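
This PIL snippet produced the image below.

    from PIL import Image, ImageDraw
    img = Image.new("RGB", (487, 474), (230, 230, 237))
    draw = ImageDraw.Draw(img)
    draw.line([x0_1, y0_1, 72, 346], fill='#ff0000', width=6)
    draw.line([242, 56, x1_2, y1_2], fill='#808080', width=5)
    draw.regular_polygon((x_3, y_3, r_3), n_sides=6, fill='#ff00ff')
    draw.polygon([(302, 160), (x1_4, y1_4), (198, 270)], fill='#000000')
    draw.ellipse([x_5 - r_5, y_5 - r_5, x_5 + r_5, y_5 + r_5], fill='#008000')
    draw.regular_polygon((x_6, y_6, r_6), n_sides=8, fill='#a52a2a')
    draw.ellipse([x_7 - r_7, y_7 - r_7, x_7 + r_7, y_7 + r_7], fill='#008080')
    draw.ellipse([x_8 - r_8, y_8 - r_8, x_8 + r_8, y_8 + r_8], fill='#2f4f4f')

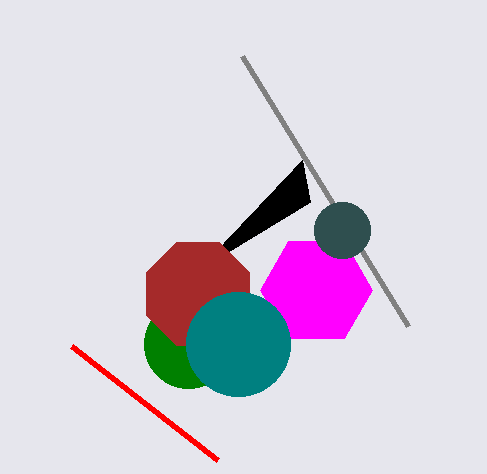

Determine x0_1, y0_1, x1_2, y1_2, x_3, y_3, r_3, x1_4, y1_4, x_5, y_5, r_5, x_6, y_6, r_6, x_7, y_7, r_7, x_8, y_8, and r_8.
x0_1 = 218; y0_1 = 460; x1_2 = 408; y1_2 = 326; x_3 = 316; y_3 = 290; r_3 = 56; x1_4 = 310; y1_4 = 202; x_5 = 188; y_5 = 344; r_5 = 44; x_6 = 198; y_6 = 294; r_6 = 56; x_7 = 238; y_7 = 344; r_7 = 52; x_8 = 342; y_8 = 230; r_8 = 28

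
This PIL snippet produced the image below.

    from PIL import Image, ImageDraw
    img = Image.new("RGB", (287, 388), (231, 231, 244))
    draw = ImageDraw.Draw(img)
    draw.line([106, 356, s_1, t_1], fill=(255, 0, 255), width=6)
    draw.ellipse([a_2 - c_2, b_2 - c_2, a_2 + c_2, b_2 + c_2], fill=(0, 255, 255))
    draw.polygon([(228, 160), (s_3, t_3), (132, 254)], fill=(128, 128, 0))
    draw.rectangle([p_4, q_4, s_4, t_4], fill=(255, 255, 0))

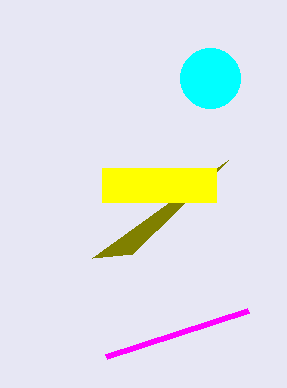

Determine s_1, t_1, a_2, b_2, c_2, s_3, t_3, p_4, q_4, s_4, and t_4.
s_1 = 248, t_1 = 310, a_2 = 210, b_2 = 78, c_2 = 30, s_3 = 92, t_3 = 258, p_4 = 102, q_4 = 168, s_4 = 216, t_4 = 202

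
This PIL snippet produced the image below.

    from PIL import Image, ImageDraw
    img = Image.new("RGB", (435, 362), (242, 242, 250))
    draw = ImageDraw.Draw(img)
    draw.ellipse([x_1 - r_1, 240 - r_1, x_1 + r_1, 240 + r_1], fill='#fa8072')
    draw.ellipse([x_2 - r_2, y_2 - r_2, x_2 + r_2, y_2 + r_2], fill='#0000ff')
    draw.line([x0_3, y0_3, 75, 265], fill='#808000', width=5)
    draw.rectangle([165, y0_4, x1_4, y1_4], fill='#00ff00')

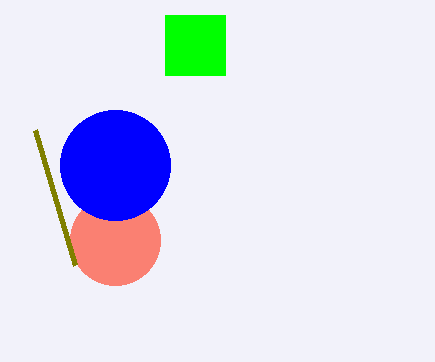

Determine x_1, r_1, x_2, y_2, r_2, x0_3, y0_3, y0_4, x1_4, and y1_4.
x_1 = 115
r_1 = 45
x_2 = 115
y_2 = 165
r_2 = 55
x0_3 = 35
y0_3 = 130
y0_4 = 15
x1_4 = 225
y1_4 = 75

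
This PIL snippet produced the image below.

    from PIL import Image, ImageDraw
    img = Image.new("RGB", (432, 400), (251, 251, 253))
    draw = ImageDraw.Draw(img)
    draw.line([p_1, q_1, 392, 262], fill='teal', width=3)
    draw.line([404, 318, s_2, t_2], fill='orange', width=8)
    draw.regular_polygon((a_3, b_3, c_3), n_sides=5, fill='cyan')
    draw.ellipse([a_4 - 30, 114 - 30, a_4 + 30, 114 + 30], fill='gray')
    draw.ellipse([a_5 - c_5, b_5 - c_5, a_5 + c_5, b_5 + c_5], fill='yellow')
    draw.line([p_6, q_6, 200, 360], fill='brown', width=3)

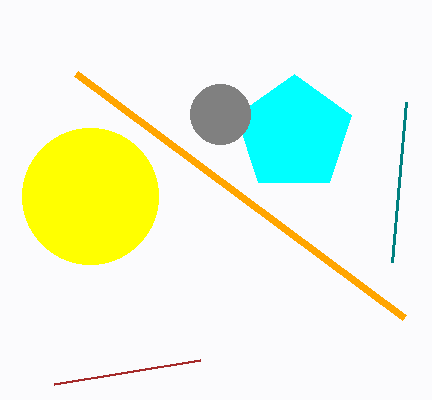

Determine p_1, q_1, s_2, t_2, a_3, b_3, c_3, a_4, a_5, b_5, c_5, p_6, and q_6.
p_1 = 406
q_1 = 102
s_2 = 76
t_2 = 74
a_3 = 294
b_3 = 134
c_3 = 60
a_4 = 220
a_5 = 90
b_5 = 196
c_5 = 68
p_6 = 54
q_6 = 384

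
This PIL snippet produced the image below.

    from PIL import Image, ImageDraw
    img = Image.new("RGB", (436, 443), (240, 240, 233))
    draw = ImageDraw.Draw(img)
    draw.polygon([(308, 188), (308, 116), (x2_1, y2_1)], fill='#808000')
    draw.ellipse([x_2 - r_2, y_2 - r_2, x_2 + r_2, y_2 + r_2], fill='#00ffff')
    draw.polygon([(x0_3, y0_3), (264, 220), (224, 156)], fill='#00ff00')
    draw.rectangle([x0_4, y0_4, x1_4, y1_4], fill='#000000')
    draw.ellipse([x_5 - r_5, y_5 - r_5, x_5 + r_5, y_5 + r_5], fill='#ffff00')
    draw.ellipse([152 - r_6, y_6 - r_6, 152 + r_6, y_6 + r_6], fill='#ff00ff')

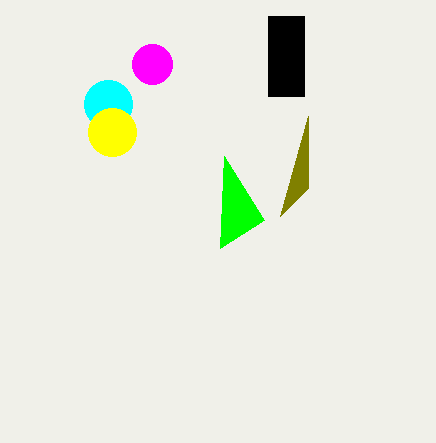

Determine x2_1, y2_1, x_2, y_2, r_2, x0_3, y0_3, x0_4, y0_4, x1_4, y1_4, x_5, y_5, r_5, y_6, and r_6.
x2_1 = 280
y2_1 = 216
x_2 = 108
y_2 = 104
r_2 = 24
x0_3 = 220
y0_3 = 248
x0_4 = 268
y0_4 = 16
x1_4 = 304
y1_4 = 96
x_5 = 112
y_5 = 132
r_5 = 24
y_6 = 64
r_6 = 20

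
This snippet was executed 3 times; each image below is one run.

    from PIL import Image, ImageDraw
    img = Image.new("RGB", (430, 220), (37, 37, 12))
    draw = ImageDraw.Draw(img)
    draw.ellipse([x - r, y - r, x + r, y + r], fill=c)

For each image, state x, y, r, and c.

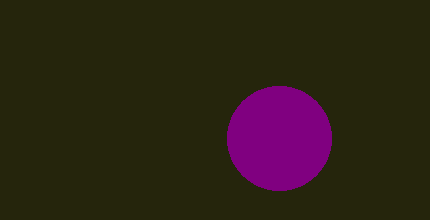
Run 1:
x = 279; y = 138; r = 52; c = 'purple'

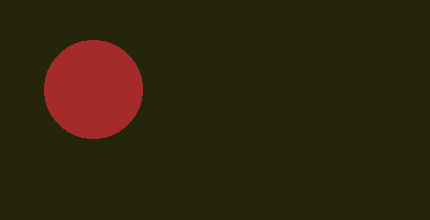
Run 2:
x = 93, y = 89, r = 49, c = 'brown'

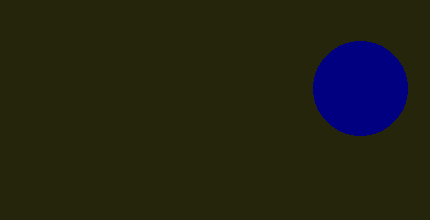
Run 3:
x = 360; y = 88; r = 47; c = 'navy'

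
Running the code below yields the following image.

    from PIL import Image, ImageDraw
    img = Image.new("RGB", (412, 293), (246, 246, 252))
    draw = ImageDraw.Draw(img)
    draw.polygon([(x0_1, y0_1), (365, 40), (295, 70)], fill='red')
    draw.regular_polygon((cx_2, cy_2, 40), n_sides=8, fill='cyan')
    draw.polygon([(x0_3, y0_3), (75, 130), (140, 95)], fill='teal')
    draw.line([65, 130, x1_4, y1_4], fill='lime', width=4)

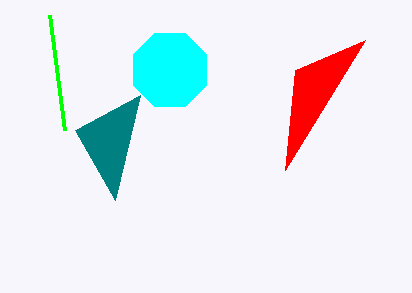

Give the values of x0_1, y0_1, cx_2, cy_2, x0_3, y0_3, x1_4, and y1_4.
x0_1 = 285; y0_1 = 170; cx_2 = 170; cy_2 = 70; x0_3 = 115; y0_3 = 200; x1_4 = 50; y1_4 = 15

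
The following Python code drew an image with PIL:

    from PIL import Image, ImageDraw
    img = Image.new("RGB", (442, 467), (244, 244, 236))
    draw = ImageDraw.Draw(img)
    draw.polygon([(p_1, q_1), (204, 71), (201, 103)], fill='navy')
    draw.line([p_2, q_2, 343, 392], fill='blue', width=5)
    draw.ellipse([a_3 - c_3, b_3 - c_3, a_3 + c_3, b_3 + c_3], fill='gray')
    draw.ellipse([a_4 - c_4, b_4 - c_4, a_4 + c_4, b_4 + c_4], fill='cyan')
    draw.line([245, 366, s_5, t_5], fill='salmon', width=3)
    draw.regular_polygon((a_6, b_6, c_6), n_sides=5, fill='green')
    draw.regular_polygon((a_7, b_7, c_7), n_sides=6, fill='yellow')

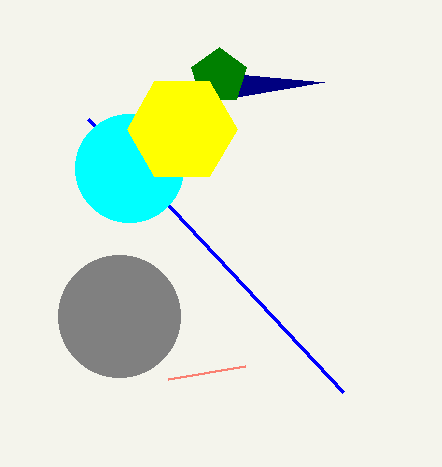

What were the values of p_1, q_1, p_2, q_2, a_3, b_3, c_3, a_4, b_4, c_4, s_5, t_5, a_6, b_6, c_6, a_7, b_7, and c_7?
p_1 = 324; q_1 = 82; p_2 = 88; q_2 = 119; a_3 = 119; b_3 = 316; c_3 = 61; a_4 = 129; b_4 = 168; c_4 = 54; s_5 = 168; t_5 = 379; a_6 = 219; b_6 = 76; c_6 = 29; a_7 = 182; b_7 = 129; c_7 = 55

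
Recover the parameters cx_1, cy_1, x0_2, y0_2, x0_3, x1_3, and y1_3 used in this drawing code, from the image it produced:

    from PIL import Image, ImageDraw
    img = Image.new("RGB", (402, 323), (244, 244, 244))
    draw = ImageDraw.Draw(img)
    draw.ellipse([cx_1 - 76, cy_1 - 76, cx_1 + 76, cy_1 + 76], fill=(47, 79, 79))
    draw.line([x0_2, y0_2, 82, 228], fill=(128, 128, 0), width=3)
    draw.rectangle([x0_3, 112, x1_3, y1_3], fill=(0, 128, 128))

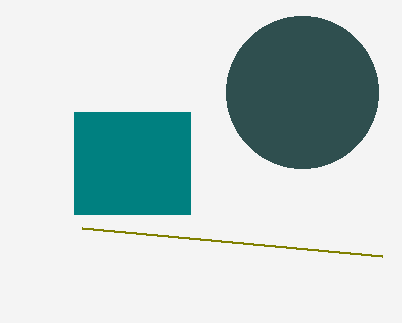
cx_1 = 302
cy_1 = 92
x0_2 = 382
y0_2 = 256
x0_3 = 74
x1_3 = 190
y1_3 = 214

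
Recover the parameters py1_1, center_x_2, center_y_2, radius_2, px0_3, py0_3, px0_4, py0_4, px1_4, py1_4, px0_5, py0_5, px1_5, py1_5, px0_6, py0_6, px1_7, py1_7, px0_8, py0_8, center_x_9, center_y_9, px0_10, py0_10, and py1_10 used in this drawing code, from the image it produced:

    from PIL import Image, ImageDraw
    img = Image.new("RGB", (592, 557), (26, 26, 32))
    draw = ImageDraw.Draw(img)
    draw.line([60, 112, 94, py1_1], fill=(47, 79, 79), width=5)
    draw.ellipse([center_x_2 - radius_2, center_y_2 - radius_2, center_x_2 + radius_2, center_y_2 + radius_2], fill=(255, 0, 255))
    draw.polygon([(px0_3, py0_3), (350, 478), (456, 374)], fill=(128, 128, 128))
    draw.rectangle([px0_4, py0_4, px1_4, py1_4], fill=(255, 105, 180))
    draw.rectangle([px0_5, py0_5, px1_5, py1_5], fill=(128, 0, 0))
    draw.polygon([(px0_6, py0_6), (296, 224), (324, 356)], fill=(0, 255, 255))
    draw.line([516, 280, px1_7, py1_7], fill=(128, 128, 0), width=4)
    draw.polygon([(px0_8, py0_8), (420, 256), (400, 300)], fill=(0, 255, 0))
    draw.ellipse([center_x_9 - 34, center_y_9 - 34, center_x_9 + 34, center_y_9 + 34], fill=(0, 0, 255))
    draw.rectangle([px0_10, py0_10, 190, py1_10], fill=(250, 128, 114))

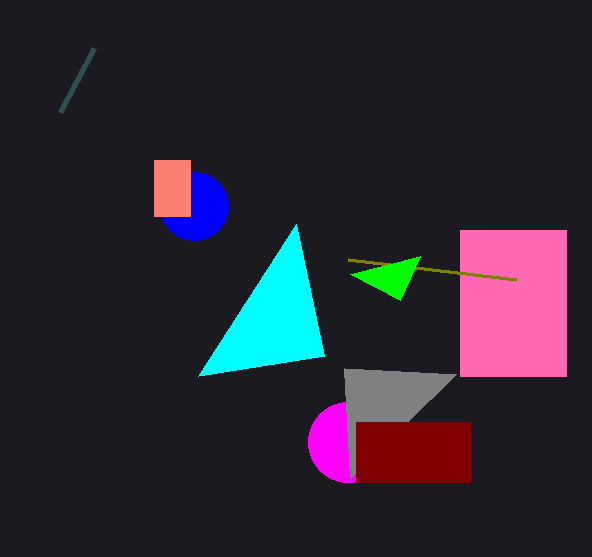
py1_1 = 48, center_x_2 = 348, center_y_2 = 442, radius_2 = 40, px0_3 = 344, py0_3 = 368, px0_4 = 460, py0_4 = 230, px1_4 = 566, py1_4 = 376, px0_5 = 356, py0_5 = 422, px1_5 = 470, py1_5 = 482, px0_6 = 198, py0_6 = 376, px1_7 = 348, py1_7 = 260, px0_8 = 350, py0_8 = 274, center_x_9 = 194, center_y_9 = 206, px0_10 = 154, py0_10 = 160, py1_10 = 216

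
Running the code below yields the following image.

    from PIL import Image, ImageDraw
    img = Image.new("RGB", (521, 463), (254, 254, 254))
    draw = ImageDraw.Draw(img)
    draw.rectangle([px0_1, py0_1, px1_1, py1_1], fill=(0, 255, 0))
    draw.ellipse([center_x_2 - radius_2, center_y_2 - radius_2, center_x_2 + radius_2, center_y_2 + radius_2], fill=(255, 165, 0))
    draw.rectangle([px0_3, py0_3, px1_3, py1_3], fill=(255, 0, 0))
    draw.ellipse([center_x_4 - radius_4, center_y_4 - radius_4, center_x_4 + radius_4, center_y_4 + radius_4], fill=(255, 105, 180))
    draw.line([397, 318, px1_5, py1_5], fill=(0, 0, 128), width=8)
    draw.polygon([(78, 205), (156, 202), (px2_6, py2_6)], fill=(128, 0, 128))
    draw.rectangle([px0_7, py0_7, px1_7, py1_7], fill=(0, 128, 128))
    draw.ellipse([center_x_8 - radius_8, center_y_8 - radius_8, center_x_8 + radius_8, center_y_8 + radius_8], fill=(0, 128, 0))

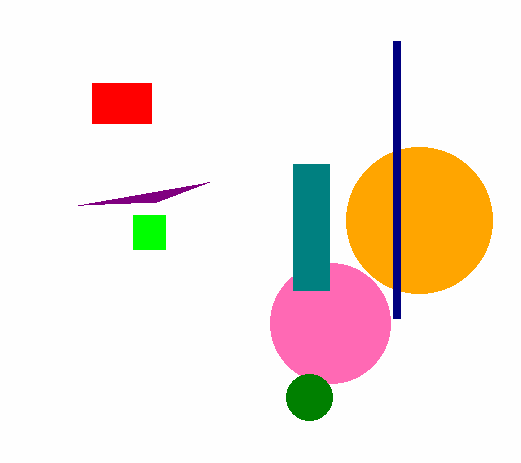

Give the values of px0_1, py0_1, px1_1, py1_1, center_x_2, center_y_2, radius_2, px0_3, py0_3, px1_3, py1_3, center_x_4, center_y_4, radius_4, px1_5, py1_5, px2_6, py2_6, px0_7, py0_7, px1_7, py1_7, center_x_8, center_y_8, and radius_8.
px0_1 = 133; py0_1 = 215; px1_1 = 165; py1_1 = 249; center_x_2 = 419; center_y_2 = 220; radius_2 = 73; px0_3 = 92; py0_3 = 83; px1_3 = 151; py1_3 = 123; center_x_4 = 330; center_y_4 = 323; radius_4 = 60; px1_5 = 397; py1_5 = 41; px2_6 = 209; py2_6 = 182; px0_7 = 293; py0_7 = 164; px1_7 = 329; py1_7 = 290; center_x_8 = 309; center_y_8 = 397; radius_8 = 23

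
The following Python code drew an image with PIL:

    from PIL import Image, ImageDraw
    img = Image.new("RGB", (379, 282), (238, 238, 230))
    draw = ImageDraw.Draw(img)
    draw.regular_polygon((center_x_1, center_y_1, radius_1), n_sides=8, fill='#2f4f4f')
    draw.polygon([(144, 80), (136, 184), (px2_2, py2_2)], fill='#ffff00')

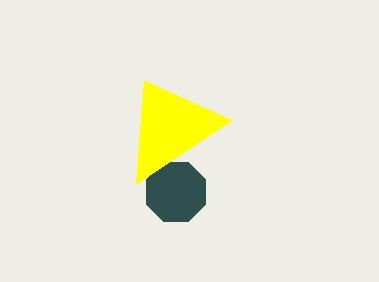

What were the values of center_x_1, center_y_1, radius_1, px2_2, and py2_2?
center_x_1 = 176
center_y_1 = 192
radius_1 = 32
px2_2 = 232
py2_2 = 120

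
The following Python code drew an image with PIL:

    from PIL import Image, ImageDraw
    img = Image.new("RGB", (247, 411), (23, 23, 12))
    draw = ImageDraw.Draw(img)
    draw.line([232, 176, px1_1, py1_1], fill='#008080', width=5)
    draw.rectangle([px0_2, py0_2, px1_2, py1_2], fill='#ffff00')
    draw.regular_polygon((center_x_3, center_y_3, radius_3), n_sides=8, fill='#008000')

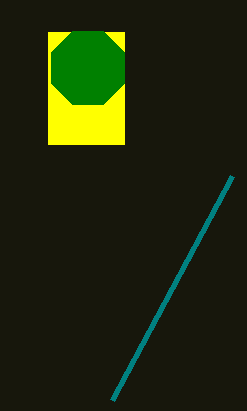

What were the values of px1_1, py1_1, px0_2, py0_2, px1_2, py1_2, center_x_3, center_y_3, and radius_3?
px1_1 = 112; py1_1 = 400; px0_2 = 48; py0_2 = 32; px1_2 = 124; py1_2 = 144; center_x_3 = 88; center_y_3 = 68; radius_3 = 40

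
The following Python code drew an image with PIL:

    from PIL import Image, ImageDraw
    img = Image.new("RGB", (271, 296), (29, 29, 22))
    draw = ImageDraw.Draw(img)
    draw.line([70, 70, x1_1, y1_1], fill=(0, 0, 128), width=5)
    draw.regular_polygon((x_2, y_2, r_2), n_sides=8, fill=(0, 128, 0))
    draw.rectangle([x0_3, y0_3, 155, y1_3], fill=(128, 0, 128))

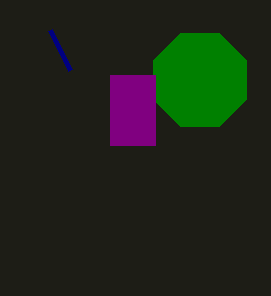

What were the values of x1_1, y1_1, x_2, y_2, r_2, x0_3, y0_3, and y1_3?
x1_1 = 50, y1_1 = 30, x_2 = 200, y_2 = 80, r_2 = 50, x0_3 = 110, y0_3 = 75, y1_3 = 145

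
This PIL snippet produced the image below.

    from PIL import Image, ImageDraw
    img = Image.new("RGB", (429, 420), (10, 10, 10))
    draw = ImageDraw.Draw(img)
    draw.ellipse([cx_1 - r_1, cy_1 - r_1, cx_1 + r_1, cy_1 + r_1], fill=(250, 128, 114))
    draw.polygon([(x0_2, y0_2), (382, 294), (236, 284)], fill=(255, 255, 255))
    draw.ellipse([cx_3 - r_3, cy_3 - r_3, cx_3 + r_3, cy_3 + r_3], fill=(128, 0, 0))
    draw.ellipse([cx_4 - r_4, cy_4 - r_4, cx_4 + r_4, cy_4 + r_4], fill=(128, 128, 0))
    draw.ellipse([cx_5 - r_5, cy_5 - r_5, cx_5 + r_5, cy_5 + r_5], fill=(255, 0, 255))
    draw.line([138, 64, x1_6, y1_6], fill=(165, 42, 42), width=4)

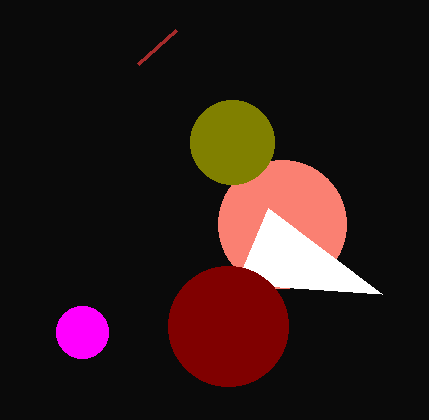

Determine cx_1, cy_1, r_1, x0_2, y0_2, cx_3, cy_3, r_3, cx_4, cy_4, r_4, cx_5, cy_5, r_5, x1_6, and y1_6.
cx_1 = 282, cy_1 = 224, r_1 = 64, x0_2 = 268, y0_2 = 208, cx_3 = 228, cy_3 = 326, r_3 = 60, cx_4 = 232, cy_4 = 142, r_4 = 42, cx_5 = 82, cy_5 = 332, r_5 = 26, x1_6 = 176, y1_6 = 30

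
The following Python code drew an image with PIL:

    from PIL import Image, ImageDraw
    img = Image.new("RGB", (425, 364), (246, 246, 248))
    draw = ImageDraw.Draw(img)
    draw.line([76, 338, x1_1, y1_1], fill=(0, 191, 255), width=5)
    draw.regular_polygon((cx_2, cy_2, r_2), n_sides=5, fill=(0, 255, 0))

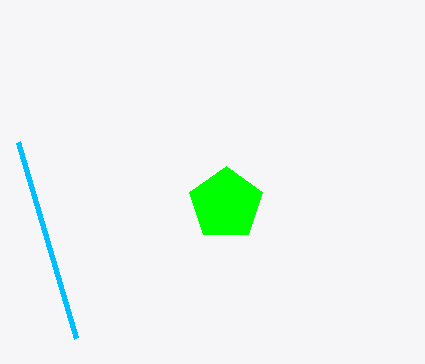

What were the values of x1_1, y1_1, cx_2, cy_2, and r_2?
x1_1 = 18; y1_1 = 142; cx_2 = 226; cy_2 = 204; r_2 = 38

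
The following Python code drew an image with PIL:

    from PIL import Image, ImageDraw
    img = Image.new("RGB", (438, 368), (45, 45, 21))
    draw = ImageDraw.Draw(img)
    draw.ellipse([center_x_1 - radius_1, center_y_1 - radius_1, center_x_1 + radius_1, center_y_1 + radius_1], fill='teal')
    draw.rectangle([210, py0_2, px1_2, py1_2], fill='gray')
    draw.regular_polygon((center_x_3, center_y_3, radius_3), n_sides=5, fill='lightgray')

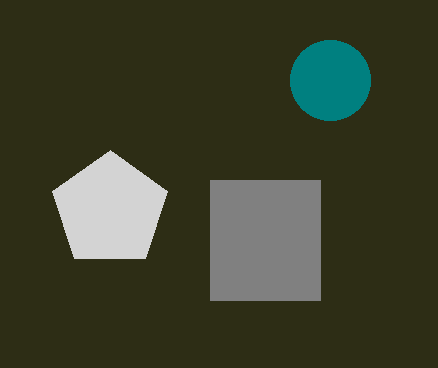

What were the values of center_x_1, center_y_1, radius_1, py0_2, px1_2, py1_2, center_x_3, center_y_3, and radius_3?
center_x_1 = 330; center_y_1 = 80; radius_1 = 40; py0_2 = 180; px1_2 = 320; py1_2 = 300; center_x_3 = 110; center_y_3 = 210; radius_3 = 60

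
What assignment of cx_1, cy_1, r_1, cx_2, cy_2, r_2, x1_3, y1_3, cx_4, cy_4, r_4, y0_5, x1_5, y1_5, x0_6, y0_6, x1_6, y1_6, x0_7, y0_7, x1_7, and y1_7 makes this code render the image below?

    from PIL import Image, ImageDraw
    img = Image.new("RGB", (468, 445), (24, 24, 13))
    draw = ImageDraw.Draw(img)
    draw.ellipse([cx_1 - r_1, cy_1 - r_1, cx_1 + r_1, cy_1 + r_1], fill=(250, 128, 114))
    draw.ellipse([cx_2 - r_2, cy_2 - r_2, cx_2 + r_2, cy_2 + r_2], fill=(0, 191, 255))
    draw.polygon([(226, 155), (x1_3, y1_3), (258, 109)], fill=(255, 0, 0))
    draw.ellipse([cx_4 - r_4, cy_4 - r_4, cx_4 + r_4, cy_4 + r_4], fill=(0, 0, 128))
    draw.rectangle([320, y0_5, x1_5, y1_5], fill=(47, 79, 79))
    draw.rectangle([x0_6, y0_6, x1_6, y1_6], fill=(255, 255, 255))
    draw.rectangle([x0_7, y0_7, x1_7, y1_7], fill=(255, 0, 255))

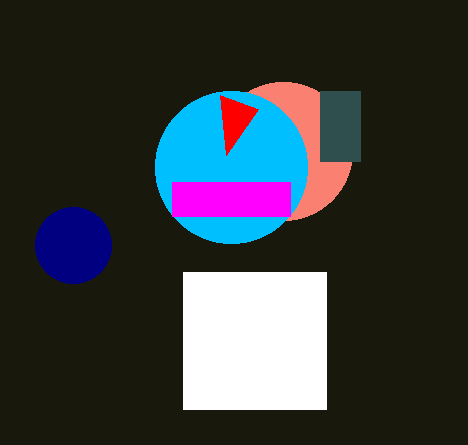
cx_1 = 283
cy_1 = 151
r_1 = 69
cx_2 = 231
cy_2 = 167
r_2 = 76
x1_3 = 220
y1_3 = 95
cx_4 = 73
cy_4 = 245
r_4 = 38
y0_5 = 91
x1_5 = 360
y1_5 = 161
x0_6 = 183
y0_6 = 272
x1_6 = 326
y1_6 = 409
x0_7 = 172
y0_7 = 182
x1_7 = 290
y1_7 = 216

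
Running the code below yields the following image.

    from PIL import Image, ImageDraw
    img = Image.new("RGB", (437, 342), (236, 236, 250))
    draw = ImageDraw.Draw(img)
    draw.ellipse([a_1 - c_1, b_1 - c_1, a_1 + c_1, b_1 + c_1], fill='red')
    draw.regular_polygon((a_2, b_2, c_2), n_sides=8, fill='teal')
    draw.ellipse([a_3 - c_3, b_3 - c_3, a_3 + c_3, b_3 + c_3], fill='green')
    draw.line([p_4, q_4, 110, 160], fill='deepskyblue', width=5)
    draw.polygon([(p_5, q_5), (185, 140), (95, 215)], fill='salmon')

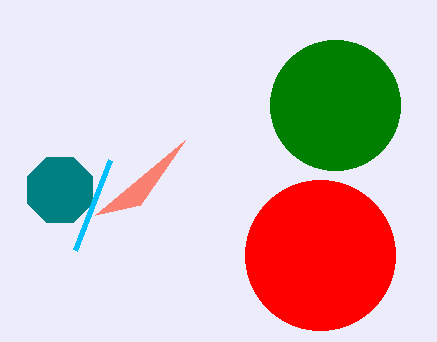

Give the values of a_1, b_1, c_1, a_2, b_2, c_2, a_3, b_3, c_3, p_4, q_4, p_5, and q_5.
a_1 = 320; b_1 = 255; c_1 = 75; a_2 = 60; b_2 = 190; c_2 = 35; a_3 = 335; b_3 = 105; c_3 = 65; p_4 = 75; q_4 = 250; p_5 = 140; q_5 = 205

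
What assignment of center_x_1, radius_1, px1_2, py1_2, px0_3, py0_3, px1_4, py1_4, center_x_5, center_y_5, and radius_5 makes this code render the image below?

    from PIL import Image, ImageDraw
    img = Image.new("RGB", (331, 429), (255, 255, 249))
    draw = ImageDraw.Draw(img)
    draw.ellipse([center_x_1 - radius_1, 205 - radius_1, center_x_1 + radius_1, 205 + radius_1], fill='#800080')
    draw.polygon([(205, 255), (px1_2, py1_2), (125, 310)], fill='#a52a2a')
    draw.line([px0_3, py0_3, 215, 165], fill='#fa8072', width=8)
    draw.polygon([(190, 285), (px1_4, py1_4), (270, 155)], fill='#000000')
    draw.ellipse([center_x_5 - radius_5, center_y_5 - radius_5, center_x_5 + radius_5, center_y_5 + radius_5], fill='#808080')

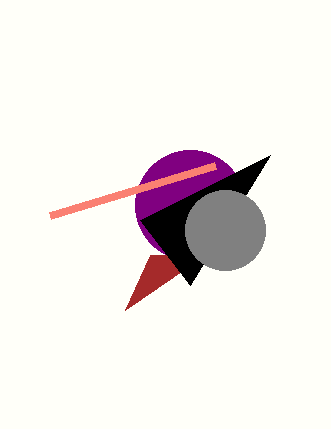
center_x_1 = 190, radius_1 = 55, px1_2 = 150, py1_2 = 255, px0_3 = 50, py0_3 = 215, px1_4 = 140, py1_4 = 220, center_x_5 = 225, center_y_5 = 230, radius_5 = 40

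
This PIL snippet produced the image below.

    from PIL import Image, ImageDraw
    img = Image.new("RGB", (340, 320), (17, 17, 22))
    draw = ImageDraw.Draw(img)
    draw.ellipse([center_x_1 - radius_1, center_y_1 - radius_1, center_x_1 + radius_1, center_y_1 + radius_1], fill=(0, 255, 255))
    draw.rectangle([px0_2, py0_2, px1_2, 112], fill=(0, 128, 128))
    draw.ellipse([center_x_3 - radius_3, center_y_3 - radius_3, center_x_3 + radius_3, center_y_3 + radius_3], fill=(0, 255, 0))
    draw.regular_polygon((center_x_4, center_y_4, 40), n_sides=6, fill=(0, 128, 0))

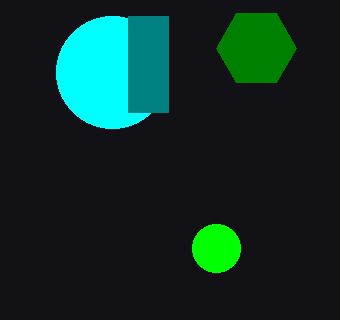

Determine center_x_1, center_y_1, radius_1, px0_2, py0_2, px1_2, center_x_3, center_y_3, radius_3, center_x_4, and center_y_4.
center_x_1 = 112, center_y_1 = 72, radius_1 = 56, px0_2 = 128, py0_2 = 16, px1_2 = 168, center_x_3 = 216, center_y_3 = 248, radius_3 = 24, center_x_4 = 256, center_y_4 = 48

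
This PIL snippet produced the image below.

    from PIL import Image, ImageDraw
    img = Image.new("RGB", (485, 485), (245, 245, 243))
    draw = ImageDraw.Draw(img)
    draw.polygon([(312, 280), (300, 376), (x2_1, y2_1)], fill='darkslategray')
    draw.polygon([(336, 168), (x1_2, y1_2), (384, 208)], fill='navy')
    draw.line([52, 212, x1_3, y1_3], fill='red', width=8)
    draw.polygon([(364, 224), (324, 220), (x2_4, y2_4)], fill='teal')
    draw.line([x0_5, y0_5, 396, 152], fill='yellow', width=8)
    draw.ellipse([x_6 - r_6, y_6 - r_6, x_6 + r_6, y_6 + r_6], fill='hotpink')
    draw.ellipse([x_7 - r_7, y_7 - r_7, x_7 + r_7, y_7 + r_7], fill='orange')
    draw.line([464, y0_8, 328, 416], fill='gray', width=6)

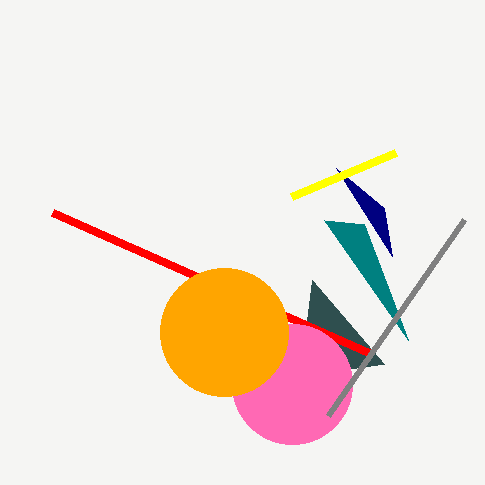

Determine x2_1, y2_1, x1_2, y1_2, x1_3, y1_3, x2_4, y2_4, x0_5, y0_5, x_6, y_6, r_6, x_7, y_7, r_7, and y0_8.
x2_1 = 384; y2_1 = 364; x1_2 = 392; y1_2 = 256; x1_3 = 368; y1_3 = 352; x2_4 = 408; y2_4 = 340; x0_5 = 292; y0_5 = 196; x_6 = 292; y_6 = 384; r_6 = 60; x_7 = 224; y_7 = 332; r_7 = 64; y0_8 = 220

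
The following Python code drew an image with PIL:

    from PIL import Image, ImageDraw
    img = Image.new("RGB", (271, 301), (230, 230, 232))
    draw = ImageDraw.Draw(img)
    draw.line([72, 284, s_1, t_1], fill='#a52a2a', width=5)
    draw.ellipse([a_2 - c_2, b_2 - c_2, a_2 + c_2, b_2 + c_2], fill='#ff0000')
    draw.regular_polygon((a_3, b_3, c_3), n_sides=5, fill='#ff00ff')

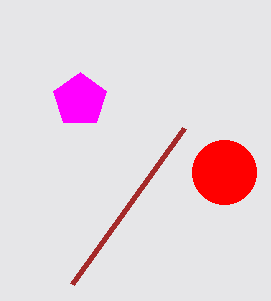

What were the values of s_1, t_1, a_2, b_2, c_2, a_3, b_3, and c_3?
s_1 = 184; t_1 = 128; a_2 = 224; b_2 = 172; c_2 = 32; a_3 = 80; b_3 = 100; c_3 = 28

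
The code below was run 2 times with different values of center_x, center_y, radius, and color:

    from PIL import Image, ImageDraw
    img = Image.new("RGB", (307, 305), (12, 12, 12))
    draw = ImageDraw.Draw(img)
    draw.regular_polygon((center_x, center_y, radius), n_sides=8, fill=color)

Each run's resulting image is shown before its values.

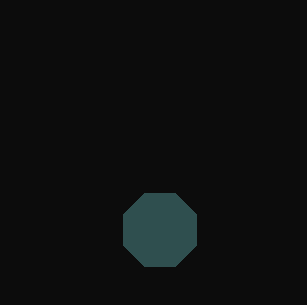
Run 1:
center_x = 160, center_y = 230, radius = 40, color = 'darkslategray'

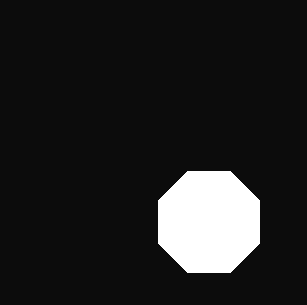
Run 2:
center_x = 209; center_y = 222; radius = 55; color = 'white'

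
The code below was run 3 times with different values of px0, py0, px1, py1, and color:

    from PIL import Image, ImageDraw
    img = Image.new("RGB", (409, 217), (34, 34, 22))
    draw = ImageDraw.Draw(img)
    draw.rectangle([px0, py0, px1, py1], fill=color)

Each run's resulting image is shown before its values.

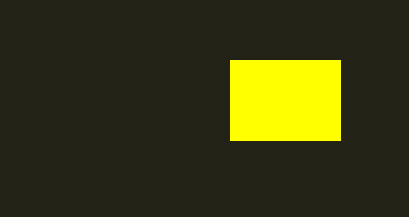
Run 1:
px0 = 230, py0 = 60, px1 = 340, py1 = 140, color = 'yellow'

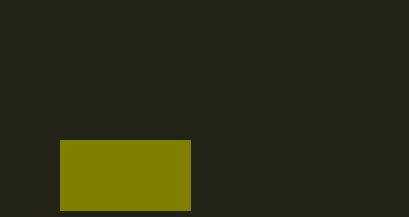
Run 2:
px0 = 60
py0 = 140
px1 = 190
py1 = 210
color = 'olive'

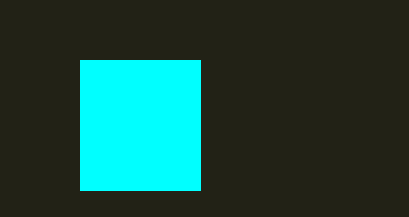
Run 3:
px0 = 80; py0 = 60; px1 = 200; py1 = 190; color = 'cyan'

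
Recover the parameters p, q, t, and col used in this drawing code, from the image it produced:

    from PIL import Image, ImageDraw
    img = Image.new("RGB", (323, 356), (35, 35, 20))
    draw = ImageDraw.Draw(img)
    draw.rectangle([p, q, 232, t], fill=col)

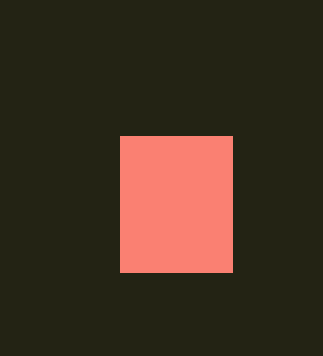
p = 120
q = 136
t = 272
col = 'salmon'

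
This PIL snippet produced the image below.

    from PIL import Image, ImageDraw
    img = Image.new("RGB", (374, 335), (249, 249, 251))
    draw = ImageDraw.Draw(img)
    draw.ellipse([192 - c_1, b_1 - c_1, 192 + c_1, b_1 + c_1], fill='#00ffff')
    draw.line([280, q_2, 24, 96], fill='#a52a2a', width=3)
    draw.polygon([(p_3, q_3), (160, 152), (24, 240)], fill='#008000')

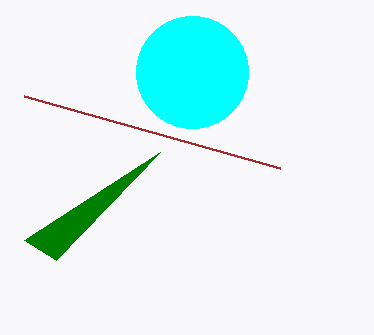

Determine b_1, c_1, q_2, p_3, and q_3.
b_1 = 72, c_1 = 56, q_2 = 168, p_3 = 56, q_3 = 260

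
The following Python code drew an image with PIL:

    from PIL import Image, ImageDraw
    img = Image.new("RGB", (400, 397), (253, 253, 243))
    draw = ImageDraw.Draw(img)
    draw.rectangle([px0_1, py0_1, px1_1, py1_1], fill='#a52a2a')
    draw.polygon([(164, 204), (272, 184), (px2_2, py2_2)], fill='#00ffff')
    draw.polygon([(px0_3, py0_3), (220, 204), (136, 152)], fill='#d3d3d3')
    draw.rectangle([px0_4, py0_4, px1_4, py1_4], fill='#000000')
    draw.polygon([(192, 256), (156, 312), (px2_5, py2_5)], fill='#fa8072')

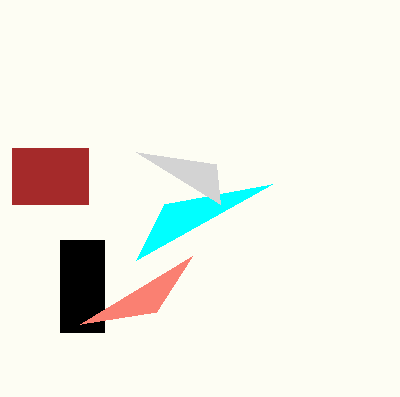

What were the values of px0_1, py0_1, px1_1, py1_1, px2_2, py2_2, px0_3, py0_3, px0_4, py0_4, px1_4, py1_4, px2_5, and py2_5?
px0_1 = 12, py0_1 = 148, px1_1 = 88, py1_1 = 204, px2_2 = 136, py2_2 = 260, px0_3 = 216, py0_3 = 164, px0_4 = 60, py0_4 = 240, px1_4 = 104, py1_4 = 332, px2_5 = 80, py2_5 = 324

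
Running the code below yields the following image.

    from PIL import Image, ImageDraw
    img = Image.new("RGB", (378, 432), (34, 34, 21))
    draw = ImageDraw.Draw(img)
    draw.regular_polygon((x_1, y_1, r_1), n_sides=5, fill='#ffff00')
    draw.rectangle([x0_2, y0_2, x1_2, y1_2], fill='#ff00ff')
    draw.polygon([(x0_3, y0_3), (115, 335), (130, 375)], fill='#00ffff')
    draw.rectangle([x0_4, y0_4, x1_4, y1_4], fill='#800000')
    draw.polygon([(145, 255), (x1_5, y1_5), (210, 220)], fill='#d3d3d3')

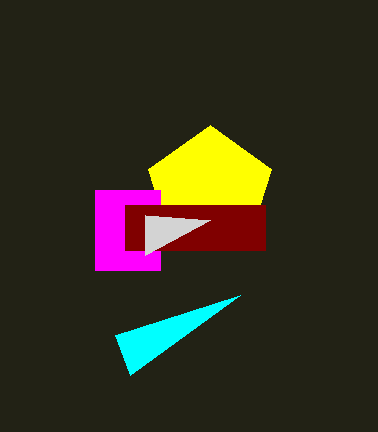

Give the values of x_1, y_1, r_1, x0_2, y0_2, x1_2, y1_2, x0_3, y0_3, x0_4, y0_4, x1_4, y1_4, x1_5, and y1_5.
x_1 = 210; y_1 = 190; r_1 = 65; x0_2 = 95; y0_2 = 190; x1_2 = 160; y1_2 = 270; x0_3 = 240; y0_3 = 295; x0_4 = 125; y0_4 = 205; x1_4 = 265; y1_4 = 250; x1_5 = 145; y1_5 = 215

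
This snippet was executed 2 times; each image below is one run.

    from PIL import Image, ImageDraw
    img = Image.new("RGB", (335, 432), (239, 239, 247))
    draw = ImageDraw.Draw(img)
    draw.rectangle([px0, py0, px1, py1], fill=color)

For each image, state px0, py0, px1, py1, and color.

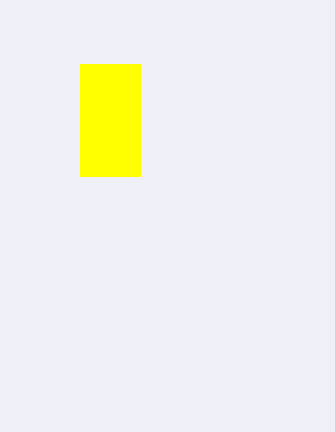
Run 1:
px0 = 80; py0 = 64; px1 = 140; py1 = 176; color = 'yellow'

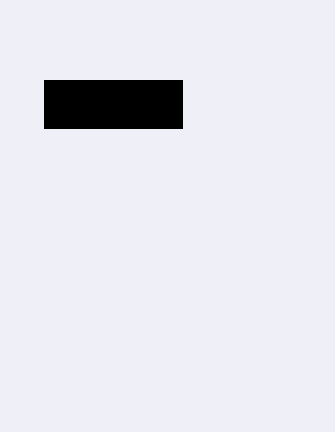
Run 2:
px0 = 44
py0 = 80
px1 = 182
py1 = 128
color = 'black'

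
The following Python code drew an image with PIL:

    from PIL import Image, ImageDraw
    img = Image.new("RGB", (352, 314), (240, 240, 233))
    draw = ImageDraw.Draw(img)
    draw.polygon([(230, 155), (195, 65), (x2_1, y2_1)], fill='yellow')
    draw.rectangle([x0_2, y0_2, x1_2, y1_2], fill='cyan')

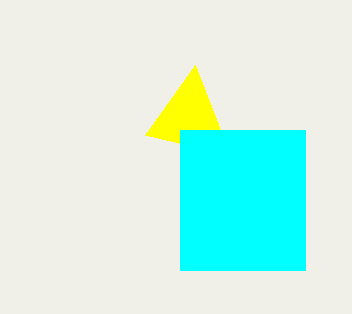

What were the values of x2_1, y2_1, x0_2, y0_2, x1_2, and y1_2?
x2_1 = 145
y2_1 = 135
x0_2 = 180
y0_2 = 130
x1_2 = 305
y1_2 = 270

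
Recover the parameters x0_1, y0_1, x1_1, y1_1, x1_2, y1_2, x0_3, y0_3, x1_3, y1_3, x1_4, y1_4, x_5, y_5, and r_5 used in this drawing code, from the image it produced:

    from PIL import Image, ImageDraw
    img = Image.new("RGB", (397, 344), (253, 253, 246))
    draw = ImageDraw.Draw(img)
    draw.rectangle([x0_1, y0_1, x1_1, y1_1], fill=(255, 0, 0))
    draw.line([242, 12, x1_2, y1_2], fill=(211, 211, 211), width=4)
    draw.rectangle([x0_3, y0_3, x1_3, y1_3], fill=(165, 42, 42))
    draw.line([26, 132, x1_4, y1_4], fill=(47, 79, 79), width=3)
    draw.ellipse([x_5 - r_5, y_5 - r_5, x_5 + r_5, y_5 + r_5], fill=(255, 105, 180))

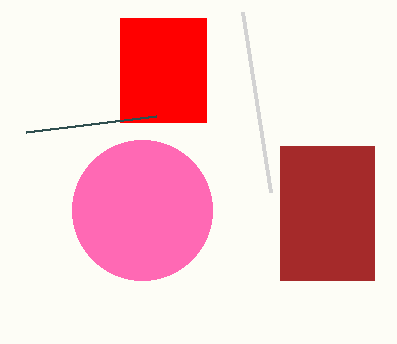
x0_1 = 120; y0_1 = 18; x1_1 = 206; y1_1 = 122; x1_2 = 270; y1_2 = 192; x0_3 = 280; y0_3 = 146; x1_3 = 374; y1_3 = 280; x1_4 = 156; y1_4 = 116; x_5 = 142; y_5 = 210; r_5 = 70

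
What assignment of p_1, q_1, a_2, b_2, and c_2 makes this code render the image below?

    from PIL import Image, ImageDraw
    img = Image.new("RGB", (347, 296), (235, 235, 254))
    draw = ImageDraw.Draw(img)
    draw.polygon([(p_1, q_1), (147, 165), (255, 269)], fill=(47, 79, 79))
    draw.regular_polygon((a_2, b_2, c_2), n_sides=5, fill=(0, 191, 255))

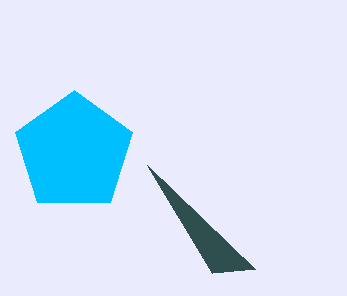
p_1 = 212; q_1 = 273; a_2 = 74; b_2 = 152; c_2 = 62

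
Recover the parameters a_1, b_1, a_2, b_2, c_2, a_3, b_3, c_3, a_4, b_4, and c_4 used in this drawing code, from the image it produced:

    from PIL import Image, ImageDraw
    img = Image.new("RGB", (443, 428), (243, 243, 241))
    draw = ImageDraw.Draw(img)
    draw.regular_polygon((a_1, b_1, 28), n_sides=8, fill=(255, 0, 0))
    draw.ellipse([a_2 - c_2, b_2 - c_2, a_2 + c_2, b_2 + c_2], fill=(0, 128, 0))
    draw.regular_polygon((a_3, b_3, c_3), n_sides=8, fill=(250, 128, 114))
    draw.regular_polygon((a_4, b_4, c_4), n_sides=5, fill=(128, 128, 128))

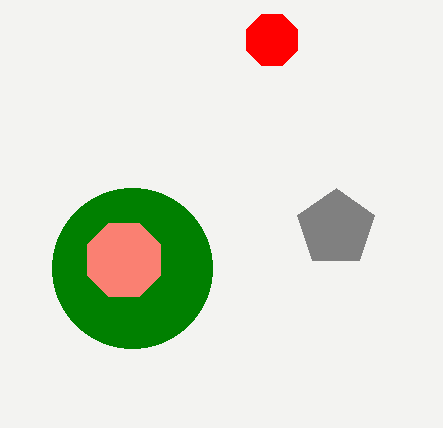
a_1 = 272
b_1 = 40
a_2 = 132
b_2 = 268
c_2 = 80
a_3 = 124
b_3 = 260
c_3 = 40
a_4 = 336
b_4 = 228
c_4 = 40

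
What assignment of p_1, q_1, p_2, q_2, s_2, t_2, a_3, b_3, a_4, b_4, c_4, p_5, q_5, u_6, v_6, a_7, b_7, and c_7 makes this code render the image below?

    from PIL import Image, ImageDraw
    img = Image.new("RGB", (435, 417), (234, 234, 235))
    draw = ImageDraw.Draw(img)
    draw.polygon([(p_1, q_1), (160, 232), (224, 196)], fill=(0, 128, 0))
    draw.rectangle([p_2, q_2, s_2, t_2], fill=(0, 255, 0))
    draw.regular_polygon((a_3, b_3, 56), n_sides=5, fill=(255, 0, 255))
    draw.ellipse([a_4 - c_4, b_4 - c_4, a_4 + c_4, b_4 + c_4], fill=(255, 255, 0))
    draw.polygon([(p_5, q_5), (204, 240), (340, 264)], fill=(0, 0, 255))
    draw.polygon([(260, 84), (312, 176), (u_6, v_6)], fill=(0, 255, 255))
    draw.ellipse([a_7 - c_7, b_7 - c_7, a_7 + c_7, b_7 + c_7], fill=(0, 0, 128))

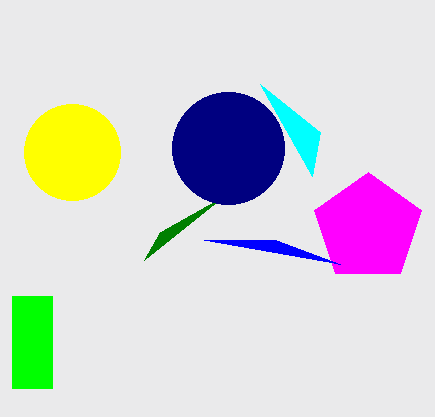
p_1 = 144, q_1 = 260, p_2 = 12, q_2 = 296, s_2 = 52, t_2 = 388, a_3 = 368, b_3 = 228, a_4 = 72, b_4 = 152, c_4 = 48, p_5 = 276, q_5 = 240, u_6 = 320, v_6 = 132, a_7 = 228, b_7 = 148, c_7 = 56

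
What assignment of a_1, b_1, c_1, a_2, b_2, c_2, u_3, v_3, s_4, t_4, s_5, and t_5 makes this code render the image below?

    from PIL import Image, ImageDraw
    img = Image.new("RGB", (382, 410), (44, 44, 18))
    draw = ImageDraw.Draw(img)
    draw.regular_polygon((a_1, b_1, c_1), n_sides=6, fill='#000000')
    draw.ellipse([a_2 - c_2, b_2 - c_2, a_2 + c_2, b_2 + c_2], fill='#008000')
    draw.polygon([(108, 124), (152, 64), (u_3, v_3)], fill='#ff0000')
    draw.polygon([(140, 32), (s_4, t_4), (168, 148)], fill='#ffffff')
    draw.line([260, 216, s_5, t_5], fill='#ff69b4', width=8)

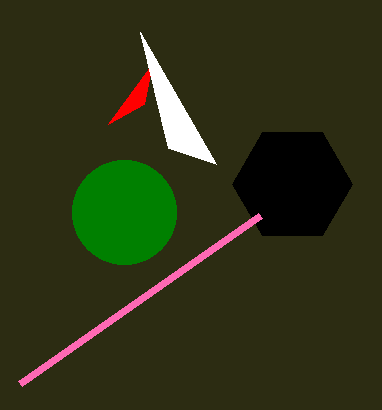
a_1 = 292
b_1 = 184
c_1 = 60
a_2 = 124
b_2 = 212
c_2 = 52
u_3 = 144
v_3 = 104
s_4 = 216
t_4 = 164
s_5 = 20
t_5 = 384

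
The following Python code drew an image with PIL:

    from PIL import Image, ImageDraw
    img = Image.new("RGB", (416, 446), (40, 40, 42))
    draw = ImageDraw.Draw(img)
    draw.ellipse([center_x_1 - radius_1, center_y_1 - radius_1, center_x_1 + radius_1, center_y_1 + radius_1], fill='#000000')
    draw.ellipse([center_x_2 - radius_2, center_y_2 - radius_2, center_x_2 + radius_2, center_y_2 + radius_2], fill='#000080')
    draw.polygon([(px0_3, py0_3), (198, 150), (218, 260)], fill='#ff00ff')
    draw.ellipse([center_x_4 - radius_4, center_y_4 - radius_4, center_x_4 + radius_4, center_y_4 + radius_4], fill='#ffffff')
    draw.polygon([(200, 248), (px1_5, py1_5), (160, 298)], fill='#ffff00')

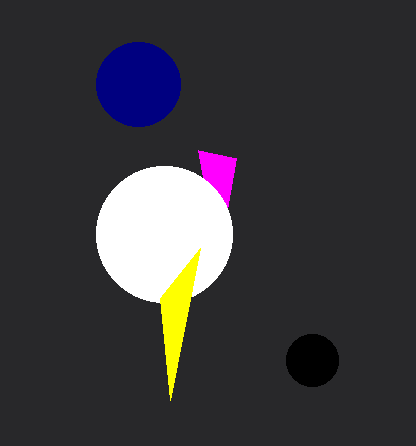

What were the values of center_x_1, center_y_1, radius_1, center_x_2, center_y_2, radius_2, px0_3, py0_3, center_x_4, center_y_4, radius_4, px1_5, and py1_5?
center_x_1 = 312; center_y_1 = 360; radius_1 = 26; center_x_2 = 138; center_y_2 = 84; radius_2 = 42; px0_3 = 236; py0_3 = 158; center_x_4 = 164; center_y_4 = 234; radius_4 = 68; px1_5 = 170; py1_5 = 400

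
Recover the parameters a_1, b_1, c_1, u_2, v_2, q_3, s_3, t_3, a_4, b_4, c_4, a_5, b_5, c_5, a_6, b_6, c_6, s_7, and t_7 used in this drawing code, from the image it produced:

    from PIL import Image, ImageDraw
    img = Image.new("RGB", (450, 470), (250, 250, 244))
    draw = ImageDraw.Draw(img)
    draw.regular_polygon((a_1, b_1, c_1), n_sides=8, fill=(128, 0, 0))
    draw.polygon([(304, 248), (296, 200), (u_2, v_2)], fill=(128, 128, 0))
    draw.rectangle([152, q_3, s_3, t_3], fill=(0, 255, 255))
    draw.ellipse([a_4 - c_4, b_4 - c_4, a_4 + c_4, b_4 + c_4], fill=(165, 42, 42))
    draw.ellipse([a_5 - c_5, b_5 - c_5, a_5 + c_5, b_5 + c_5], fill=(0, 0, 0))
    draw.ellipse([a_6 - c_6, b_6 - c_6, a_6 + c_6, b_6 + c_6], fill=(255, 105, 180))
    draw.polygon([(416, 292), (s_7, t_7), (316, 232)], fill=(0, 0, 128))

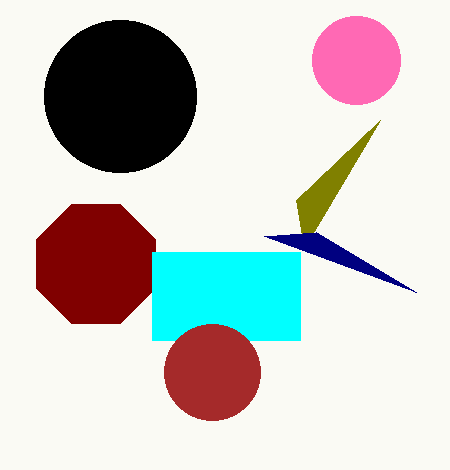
a_1 = 96; b_1 = 264; c_1 = 64; u_2 = 380; v_2 = 120; q_3 = 252; s_3 = 300; t_3 = 340; a_4 = 212; b_4 = 372; c_4 = 48; a_5 = 120; b_5 = 96; c_5 = 76; a_6 = 356; b_6 = 60; c_6 = 44; s_7 = 264; t_7 = 236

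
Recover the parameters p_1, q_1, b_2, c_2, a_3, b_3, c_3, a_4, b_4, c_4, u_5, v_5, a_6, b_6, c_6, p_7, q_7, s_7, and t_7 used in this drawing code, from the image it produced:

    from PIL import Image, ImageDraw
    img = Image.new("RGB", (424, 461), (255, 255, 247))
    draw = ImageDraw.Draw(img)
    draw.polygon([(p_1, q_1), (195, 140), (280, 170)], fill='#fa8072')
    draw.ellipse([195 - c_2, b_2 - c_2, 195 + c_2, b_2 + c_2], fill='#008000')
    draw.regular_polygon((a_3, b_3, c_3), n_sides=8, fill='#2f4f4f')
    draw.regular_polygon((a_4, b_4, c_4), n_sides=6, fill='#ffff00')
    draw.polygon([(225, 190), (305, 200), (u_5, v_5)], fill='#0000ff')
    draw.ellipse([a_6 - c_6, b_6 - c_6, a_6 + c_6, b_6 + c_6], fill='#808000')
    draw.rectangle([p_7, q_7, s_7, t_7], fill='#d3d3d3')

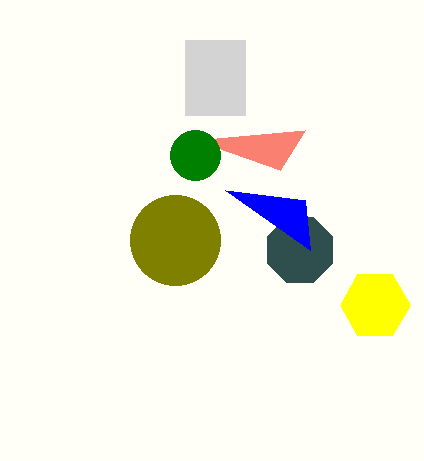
p_1 = 305; q_1 = 130; b_2 = 155; c_2 = 25; a_3 = 300; b_3 = 250; c_3 = 35; a_4 = 375; b_4 = 305; c_4 = 35; u_5 = 310; v_5 = 250; a_6 = 175; b_6 = 240; c_6 = 45; p_7 = 185; q_7 = 40; s_7 = 245; t_7 = 115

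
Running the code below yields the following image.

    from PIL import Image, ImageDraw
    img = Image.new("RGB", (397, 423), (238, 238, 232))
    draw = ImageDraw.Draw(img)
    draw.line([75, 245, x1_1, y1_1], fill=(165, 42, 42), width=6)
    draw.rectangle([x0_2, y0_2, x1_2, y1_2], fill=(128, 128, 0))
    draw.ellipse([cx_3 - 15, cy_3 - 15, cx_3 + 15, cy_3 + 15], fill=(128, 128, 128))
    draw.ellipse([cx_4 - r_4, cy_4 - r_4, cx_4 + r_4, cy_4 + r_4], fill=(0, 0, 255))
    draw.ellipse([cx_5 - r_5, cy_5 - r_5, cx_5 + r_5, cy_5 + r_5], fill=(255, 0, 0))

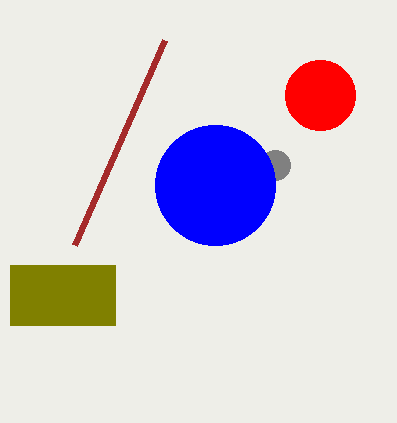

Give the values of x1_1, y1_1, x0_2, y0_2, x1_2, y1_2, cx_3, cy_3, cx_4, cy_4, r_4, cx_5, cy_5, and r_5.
x1_1 = 165
y1_1 = 40
x0_2 = 10
y0_2 = 265
x1_2 = 115
y1_2 = 325
cx_3 = 275
cy_3 = 165
cx_4 = 215
cy_4 = 185
r_4 = 60
cx_5 = 320
cy_5 = 95
r_5 = 35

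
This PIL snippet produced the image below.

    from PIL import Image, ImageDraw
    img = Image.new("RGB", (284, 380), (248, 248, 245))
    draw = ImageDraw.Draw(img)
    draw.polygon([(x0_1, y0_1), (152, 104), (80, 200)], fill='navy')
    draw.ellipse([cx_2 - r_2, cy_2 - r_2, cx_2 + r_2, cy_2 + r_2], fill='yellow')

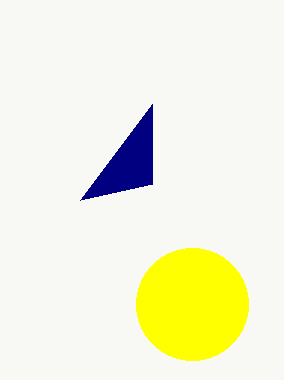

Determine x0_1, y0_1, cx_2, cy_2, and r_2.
x0_1 = 152
y0_1 = 184
cx_2 = 192
cy_2 = 304
r_2 = 56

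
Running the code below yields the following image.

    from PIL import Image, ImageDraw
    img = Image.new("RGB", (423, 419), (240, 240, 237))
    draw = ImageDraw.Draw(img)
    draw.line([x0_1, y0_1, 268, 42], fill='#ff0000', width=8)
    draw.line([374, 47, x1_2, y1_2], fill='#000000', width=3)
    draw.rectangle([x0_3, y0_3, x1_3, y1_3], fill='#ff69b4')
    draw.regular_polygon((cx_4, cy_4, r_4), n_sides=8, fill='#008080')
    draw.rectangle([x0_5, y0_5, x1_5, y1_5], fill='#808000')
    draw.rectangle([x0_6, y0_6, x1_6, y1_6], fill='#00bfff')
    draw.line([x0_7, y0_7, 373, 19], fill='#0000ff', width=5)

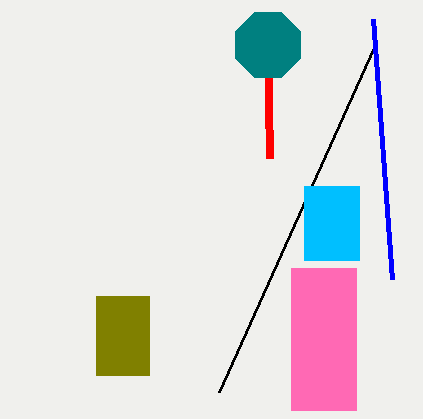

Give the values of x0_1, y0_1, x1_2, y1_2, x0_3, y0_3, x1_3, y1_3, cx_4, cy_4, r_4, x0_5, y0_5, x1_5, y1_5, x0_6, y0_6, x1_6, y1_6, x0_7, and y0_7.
x0_1 = 270; y0_1 = 158; x1_2 = 219; y1_2 = 392; x0_3 = 291; y0_3 = 268; x1_3 = 356; y1_3 = 410; cx_4 = 268; cy_4 = 45; r_4 = 35; x0_5 = 96; y0_5 = 296; x1_5 = 149; y1_5 = 375; x0_6 = 304; y0_6 = 186; x1_6 = 359; y1_6 = 260; x0_7 = 392; y0_7 = 279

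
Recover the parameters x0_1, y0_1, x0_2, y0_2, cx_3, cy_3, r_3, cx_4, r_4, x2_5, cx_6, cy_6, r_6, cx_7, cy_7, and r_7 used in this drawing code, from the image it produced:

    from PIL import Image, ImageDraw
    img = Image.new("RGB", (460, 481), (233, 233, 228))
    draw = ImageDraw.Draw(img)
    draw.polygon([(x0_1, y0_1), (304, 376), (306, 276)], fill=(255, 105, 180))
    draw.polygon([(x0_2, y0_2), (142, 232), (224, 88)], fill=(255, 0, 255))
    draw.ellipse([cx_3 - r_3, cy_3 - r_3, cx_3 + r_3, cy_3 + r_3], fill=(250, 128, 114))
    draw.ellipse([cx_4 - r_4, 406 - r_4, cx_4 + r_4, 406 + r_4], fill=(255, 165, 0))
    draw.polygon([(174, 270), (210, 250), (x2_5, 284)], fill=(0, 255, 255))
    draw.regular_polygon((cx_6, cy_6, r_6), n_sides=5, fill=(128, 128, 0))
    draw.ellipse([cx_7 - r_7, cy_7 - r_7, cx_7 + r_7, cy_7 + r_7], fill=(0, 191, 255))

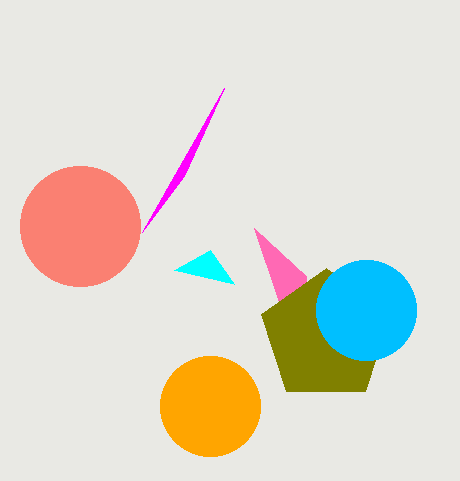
x0_1 = 254
y0_1 = 228
x0_2 = 184
y0_2 = 176
cx_3 = 80
cy_3 = 226
r_3 = 60
cx_4 = 210
r_4 = 50
x2_5 = 234
cx_6 = 326
cy_6 = 336
r_6 = 68
cx_7 = 366
cy_7 = 310
r_7 = 50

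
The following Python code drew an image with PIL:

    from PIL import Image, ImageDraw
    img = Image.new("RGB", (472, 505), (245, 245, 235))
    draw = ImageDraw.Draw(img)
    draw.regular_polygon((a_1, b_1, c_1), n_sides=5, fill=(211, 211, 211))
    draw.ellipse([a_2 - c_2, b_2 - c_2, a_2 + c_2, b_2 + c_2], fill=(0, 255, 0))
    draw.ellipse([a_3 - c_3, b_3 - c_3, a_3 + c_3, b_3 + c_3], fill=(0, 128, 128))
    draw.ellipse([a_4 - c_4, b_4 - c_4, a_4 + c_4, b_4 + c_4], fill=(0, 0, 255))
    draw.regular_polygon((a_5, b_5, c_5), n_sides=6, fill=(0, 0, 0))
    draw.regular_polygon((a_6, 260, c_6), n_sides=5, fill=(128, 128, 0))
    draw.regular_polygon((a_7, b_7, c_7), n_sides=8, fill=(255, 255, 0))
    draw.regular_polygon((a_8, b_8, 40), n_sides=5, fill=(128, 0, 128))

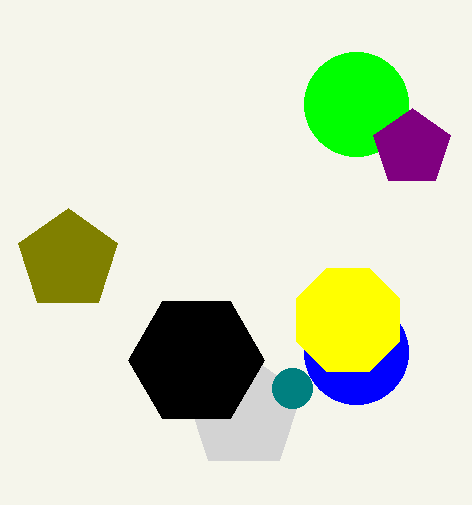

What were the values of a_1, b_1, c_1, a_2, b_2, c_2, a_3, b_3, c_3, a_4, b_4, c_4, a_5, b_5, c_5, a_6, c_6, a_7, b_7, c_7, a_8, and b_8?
a_1 = 244; b_1 = 412; c_1 = 60; a_2 = 356; b_2 = 104; c_2 = 52; a_3 = 292; b_3 = 388; c_3 = 20; a_4 = 356; b_4 = 352; c_4 = 52; a_5 = 196; b_5 = 360; c_5 = 68; a_6 = 68; c_6 = 52; a_7 = 348; b_7 = 320; c_7 = 56; a_8 = 412; b_8 = 148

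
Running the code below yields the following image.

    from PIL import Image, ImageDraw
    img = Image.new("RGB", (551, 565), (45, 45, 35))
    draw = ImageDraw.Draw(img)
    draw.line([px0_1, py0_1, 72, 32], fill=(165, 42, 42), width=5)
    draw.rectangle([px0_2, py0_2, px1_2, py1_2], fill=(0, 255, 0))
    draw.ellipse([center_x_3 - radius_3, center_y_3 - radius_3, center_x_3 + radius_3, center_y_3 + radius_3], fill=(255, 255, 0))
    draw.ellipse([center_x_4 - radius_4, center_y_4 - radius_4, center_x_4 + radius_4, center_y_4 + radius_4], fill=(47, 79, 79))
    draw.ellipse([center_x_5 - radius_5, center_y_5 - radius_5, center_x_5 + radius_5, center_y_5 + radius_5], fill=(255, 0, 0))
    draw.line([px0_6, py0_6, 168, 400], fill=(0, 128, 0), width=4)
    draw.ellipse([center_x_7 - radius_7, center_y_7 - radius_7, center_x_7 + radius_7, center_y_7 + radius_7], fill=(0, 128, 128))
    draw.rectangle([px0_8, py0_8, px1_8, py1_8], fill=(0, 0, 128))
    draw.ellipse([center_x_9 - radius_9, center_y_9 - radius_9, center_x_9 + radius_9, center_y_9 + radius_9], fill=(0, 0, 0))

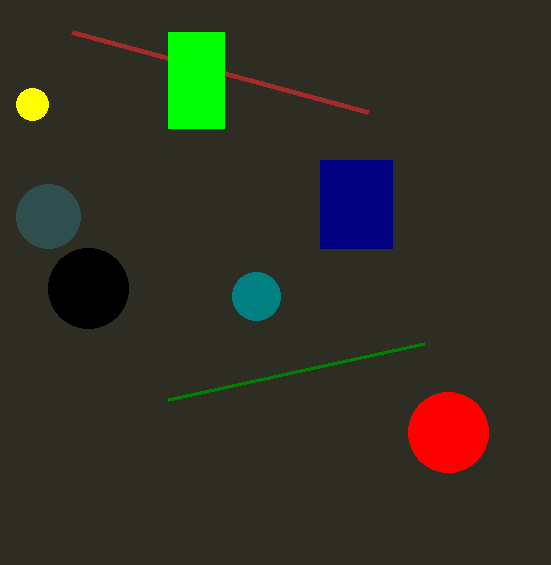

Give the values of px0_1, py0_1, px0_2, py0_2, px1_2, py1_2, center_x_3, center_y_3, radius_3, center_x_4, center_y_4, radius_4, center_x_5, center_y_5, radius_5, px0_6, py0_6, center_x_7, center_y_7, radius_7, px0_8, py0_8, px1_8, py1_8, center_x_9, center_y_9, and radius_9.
px0_1 = 368; py0_1 = 112; px0_2 = 168; py0_2 = 32; px1_2 = 224; py1_2 = 128; center_x_3 = 32; center_y_3 = 104; radius_3 = 16; center_x_4 = 48; center_y_4 = 216; radius_4 = 32; center_x_5 = 448; center_y_5 = 432; radius_5 = 40; px0_6 = 424; py0_6 = 344; center_x_7 = 256; center_y_7 = 296; radius_7 = 24; px0_8 = 320; py0_8 = 160; px1_8 = 392; py1_8 = 248; center_x_9 = 88; center_y_9 = 288; radius_9 = 40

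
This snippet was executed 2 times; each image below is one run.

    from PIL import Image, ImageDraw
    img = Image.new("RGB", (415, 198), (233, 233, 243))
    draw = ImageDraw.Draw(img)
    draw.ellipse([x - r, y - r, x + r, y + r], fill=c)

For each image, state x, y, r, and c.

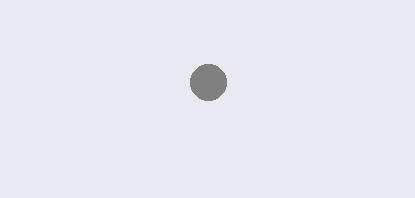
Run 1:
x = 208; y = 82; r = 18; c = 'gray'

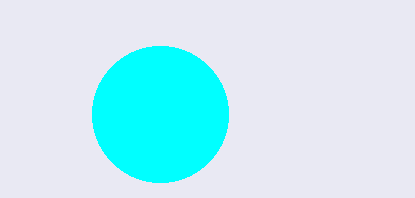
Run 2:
x = 160
y = 114
r = 68
c = 'cyan'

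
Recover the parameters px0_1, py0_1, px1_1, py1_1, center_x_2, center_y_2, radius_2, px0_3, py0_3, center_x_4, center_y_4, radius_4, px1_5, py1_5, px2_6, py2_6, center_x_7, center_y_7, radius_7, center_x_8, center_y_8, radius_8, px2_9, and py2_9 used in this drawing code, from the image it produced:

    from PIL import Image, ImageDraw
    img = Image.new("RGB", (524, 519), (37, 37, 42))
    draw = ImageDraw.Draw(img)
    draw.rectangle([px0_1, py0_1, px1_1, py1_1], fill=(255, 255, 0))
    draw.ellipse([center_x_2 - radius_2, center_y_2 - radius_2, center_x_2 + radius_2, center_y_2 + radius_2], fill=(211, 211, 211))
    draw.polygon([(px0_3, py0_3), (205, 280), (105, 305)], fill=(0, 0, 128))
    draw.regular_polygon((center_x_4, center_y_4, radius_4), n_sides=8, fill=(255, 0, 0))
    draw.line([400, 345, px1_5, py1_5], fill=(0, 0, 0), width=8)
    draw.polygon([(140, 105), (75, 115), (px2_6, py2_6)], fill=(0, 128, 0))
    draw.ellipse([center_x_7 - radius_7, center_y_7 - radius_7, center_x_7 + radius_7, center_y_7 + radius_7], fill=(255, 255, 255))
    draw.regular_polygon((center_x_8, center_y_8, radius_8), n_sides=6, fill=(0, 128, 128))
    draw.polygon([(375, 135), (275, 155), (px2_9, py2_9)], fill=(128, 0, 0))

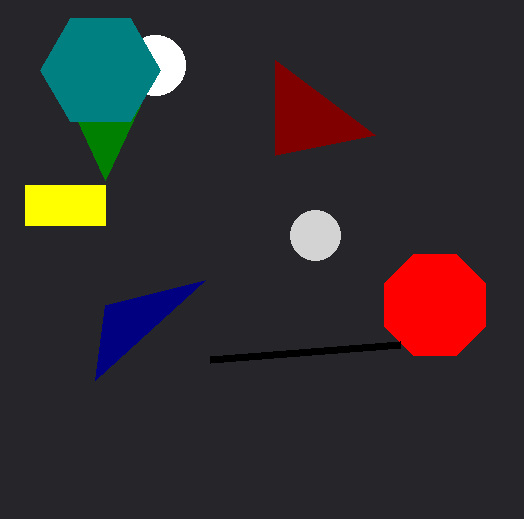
px0_1 = 25
py0_1 = 185
px1_1 = 105
py1_1 = 225
center_x_2 = 315
center_y_2 = 235
radius_2 = 25
px0_3 = 95
py0_3 = 380
center_x_4 = 435
center_y_4 = 305
radius_4 = 55
px1_5 = 210
py1_5 = 360
px2_6 = 105
py2_6 = 180
center_x_7 = 155
center_y_7 = 65
radius_7 = 30
center_x_8 = 100
center_y_8 = 70
radius_8 = 60
px2_9 = 275
py2_9 = 60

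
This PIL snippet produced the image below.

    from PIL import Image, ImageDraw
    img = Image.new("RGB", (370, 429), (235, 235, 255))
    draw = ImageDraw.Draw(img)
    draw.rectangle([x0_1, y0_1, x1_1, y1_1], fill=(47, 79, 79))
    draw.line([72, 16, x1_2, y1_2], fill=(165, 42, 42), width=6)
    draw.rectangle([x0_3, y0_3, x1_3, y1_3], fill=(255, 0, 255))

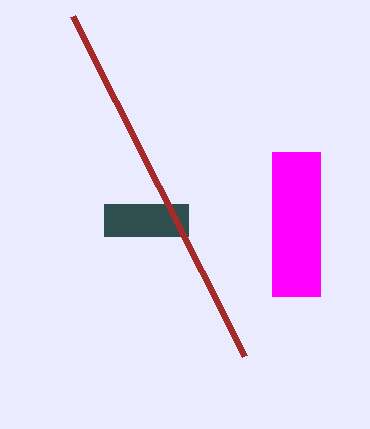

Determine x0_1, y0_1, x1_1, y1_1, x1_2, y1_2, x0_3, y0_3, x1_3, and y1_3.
x0_1 = 104; y0_1 = 204; x1_1 = 188; y1_1 = 236; x1_2 = 244; y1_2 = 356; x0_3 = 272; y0_3 = 152; x1_3 = 320; y1_3 = 296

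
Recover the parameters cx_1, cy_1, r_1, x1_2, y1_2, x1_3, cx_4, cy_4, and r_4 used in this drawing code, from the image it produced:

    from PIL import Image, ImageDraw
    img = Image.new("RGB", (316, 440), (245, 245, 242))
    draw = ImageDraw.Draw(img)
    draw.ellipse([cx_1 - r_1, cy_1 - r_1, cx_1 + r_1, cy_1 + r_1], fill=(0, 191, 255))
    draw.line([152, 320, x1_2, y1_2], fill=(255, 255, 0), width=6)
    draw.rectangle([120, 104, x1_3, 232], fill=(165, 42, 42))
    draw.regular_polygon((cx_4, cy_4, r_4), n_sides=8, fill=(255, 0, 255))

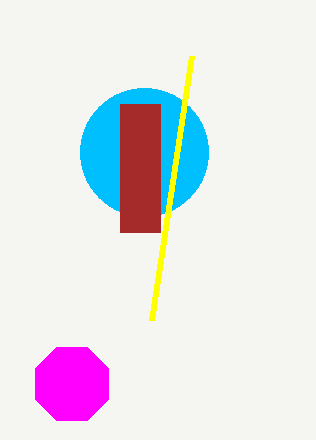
cx_1 = 144; cy_1 = 152; r_1 = 64; x1_2 = 192; y1_2 = 56; x1_3 = 160; cx_4 = 72; cy_4 = 384; r_4 = 40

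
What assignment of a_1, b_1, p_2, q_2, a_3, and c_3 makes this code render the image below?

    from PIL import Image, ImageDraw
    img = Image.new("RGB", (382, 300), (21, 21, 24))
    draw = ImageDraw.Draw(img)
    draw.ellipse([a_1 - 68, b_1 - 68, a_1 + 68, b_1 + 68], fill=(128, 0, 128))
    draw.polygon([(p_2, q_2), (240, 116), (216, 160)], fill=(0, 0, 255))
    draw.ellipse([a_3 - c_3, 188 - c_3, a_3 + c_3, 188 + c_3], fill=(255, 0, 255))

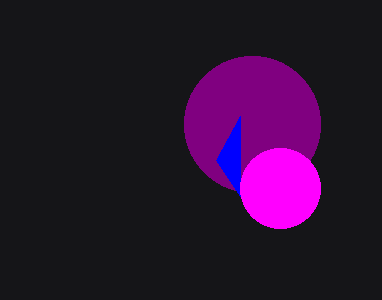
a_1 = 252, b_1 = 124, p_2 = 240, q_2 = 196, a_3 = 280, c_3 = 40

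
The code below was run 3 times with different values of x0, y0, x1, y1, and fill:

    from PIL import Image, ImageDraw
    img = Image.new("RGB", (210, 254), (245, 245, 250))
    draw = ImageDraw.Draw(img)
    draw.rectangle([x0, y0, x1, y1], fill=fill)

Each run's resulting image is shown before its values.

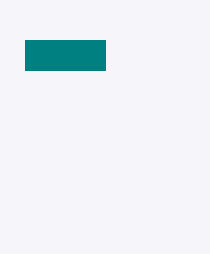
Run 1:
x0 = 25; y0 = 40; x1 = 105; y1 = 70; fill = 'teal'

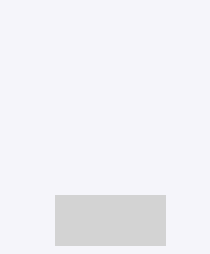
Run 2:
x0 = 55, y0 = 195, x1 = 165, y1 = 245, fill = 'lightgray'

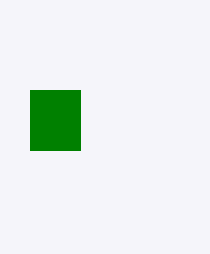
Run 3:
x0 = 30; y0 = 90; x1 = 80; y1 = 150; fill = 'green'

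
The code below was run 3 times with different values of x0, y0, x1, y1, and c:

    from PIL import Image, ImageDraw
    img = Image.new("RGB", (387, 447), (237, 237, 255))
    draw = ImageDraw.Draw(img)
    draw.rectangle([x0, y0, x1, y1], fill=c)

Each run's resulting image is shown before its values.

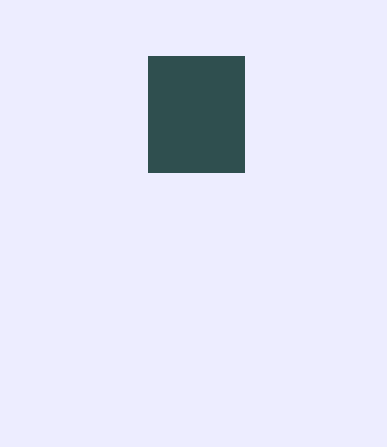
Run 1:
x0 = 148; y0 = 56; x1 = 244; y1 = 172; c = 'darkslategray'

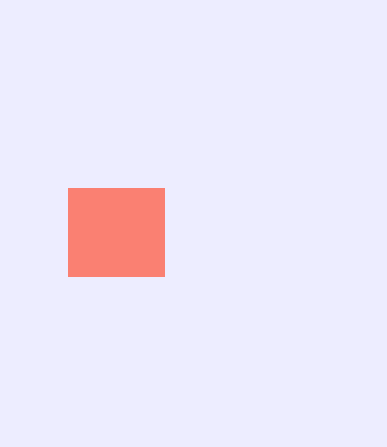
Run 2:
x0 = 68; y0 = 188; x1 = 164; y1 = 276; c = 'salmon'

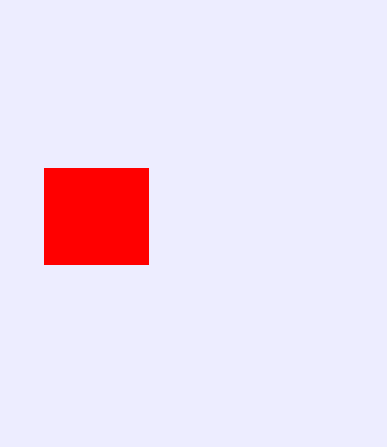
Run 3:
x0 = 44, y0 = 168, x1 = 148, y1 = 264, c = 'red'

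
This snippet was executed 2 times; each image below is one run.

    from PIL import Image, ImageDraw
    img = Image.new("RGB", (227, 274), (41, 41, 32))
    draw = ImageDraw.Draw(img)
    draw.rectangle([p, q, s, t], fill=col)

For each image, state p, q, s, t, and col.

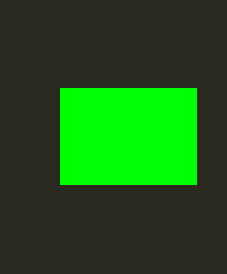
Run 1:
p = 60, q = 88, s = 196, t = 184, col = 'lime'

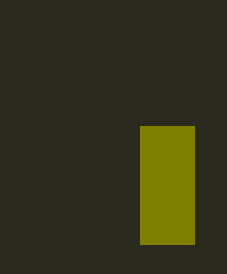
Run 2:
p = 140, q = 126, s = 194, t = 244, col = 'olive'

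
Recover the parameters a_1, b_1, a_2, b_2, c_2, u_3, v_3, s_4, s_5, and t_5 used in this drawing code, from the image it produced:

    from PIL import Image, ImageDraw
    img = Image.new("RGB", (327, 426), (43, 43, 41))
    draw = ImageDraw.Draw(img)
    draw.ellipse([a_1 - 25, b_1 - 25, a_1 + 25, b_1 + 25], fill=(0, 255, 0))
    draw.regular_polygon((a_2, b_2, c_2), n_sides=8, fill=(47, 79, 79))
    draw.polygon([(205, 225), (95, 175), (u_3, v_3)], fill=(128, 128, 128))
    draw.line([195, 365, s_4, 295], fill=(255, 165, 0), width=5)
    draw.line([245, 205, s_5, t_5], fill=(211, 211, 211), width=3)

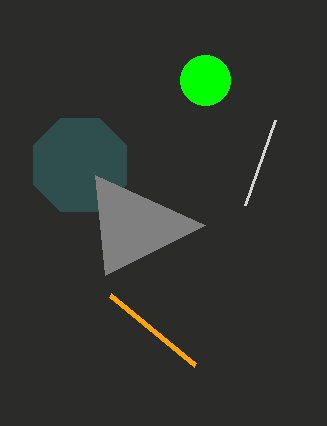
a_1 = 205
b_1 = 80
a_2 = 80
b_2 = 165
c_2 = 50
u_3 = 105
v_3 = 275
s_4 = 110
s_5 = 275
t_5 = 120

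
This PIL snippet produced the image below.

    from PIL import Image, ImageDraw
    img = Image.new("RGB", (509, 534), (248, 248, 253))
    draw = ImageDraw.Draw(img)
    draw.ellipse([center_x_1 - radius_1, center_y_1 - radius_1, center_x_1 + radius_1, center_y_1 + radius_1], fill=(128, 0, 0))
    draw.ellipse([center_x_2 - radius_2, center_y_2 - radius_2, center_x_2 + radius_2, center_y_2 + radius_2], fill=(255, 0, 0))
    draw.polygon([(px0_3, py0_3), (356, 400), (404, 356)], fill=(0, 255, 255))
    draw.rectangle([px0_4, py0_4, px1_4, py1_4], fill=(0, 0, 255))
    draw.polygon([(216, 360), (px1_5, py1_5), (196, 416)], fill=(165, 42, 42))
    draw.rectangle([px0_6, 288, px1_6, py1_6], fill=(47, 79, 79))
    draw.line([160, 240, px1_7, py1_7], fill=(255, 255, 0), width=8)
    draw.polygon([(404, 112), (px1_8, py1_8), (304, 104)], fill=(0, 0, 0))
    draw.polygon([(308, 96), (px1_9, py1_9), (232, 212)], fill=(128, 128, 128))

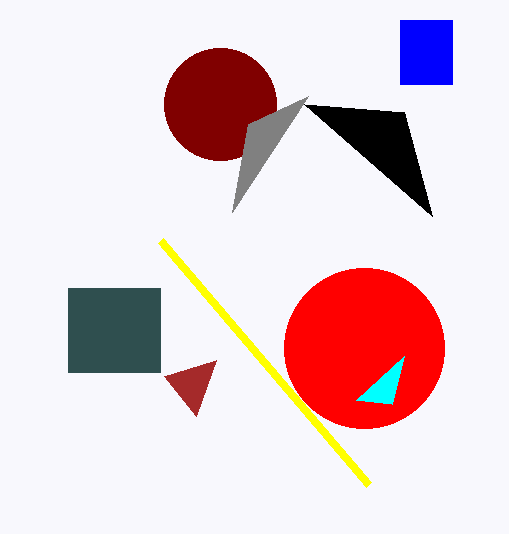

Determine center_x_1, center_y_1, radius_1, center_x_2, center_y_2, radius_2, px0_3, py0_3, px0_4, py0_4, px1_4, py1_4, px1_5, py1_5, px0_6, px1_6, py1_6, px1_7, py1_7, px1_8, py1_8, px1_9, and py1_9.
center_x_1 = 220
center_y_1 = 104
radius_1 = 56
center_x_2 = 364
center_y_2 = 348
radius_2 = 80
px0_3 = 392
py0_3 = 404
px0_4 = 400
py0_4 = 20
px1_4 = 452
py1_4 = 84
px1_5 = 164
py1_5 = 376
px0_6 = 68
px1_6 = 160
py1_6 = 372
px1_7 = 368
py1_7 = 484
px1_8 = 432
py1_8 = 216
px1_9 = 248
py1_9 = 124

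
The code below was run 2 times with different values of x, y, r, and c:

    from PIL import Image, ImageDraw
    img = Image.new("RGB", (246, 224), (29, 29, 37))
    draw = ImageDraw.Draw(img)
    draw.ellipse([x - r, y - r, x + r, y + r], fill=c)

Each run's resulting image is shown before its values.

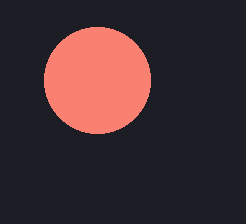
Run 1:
x = 97, y = 80, r = 53, c = 'salmon'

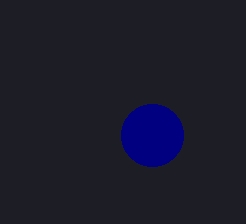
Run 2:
x = 152, y = 135, r = 31, c = 'navy'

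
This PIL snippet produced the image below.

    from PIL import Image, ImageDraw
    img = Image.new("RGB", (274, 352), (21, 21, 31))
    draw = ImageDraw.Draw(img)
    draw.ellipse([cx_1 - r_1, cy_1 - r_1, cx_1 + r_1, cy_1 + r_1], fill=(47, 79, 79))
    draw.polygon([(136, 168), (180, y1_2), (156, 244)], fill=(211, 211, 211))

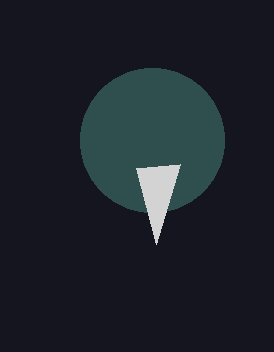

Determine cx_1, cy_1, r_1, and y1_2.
cx_1 = 152, cy_1 = 140, r_1 = 72, y1_2 = 164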